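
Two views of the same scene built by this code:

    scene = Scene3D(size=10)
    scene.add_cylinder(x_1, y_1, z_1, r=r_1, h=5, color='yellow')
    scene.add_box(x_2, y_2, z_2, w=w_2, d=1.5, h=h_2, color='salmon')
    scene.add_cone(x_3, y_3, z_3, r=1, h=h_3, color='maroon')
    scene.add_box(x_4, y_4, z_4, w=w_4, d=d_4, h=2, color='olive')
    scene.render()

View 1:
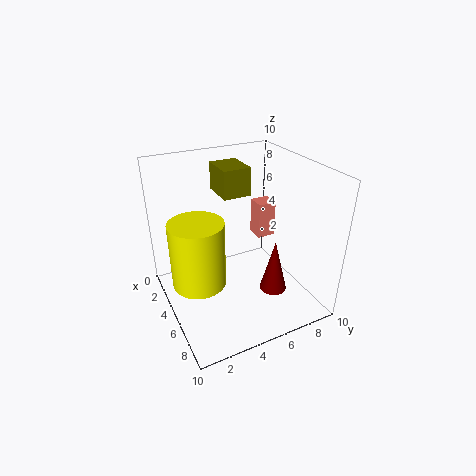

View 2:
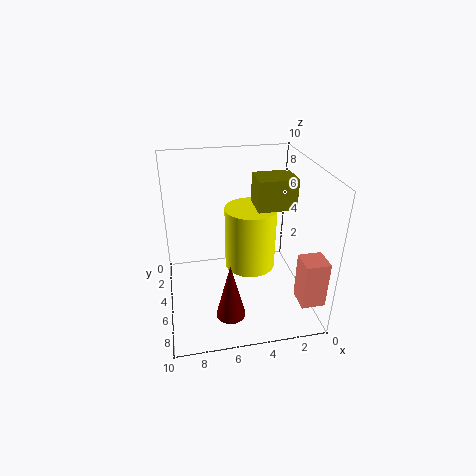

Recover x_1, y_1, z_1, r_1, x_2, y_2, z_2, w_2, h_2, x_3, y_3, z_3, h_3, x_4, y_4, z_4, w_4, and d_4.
x_1 = 3.5, y_1 = 2.5, z_1 = 1, r_1 = 2, x_2 = 0.5, y_2 = 8.5, z_2 = 2.5, w_2 = 1.5, h_2 = 3, x_3 = 6, y_3 = 7.5, z_3 = 0.5, h_3 = 4, x_4 = 1.5, y_4 = 4.5, z_4 = 7.5, w_4 = 2.5, d_4 = 2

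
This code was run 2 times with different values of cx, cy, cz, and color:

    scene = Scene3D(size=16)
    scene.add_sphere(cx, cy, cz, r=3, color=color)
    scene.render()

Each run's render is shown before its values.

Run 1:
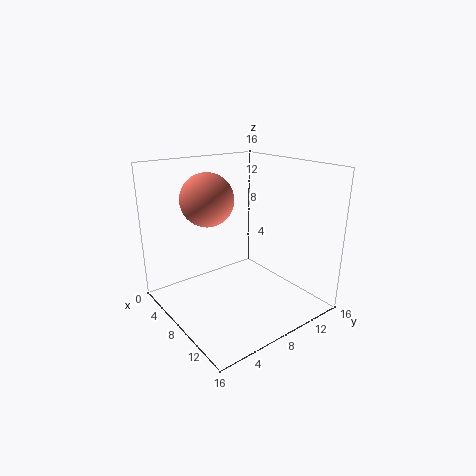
cx = 5; cy = 6; cz = 12; color = 'salmon'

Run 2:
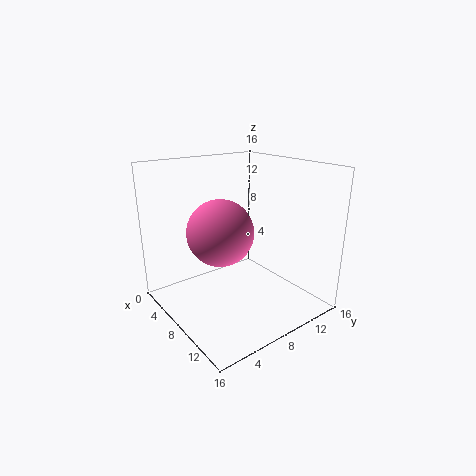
cx = 12; cy = 3; cz = 11; color = 'hotpink'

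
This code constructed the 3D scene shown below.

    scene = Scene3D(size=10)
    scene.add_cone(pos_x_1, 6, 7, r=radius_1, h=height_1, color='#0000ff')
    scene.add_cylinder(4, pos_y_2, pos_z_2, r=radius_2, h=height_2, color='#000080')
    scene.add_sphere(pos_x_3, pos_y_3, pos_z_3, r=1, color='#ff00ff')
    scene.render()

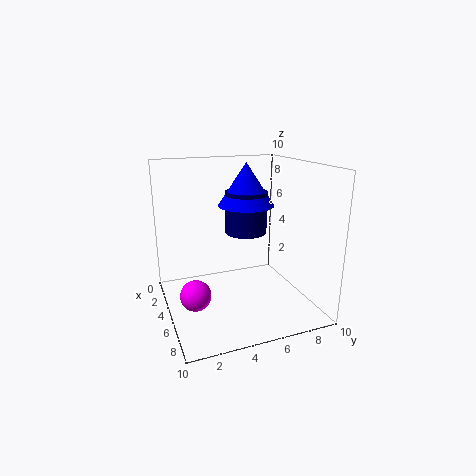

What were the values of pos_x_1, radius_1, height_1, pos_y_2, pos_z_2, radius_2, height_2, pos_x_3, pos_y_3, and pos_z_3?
pos_x_1 = 4
radius_1 = 2
height_1 = 3
pos_y_2 = 6
pos_z_2 = 5
radius_2 = 1.5
height_2 = 3
pos_x_3 = 6.5
pos_y_3 = 1.5
pos_z_3 = 2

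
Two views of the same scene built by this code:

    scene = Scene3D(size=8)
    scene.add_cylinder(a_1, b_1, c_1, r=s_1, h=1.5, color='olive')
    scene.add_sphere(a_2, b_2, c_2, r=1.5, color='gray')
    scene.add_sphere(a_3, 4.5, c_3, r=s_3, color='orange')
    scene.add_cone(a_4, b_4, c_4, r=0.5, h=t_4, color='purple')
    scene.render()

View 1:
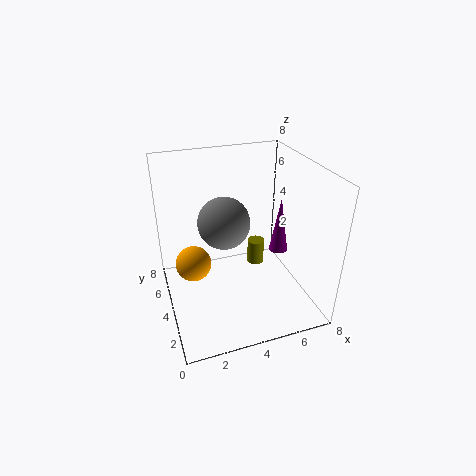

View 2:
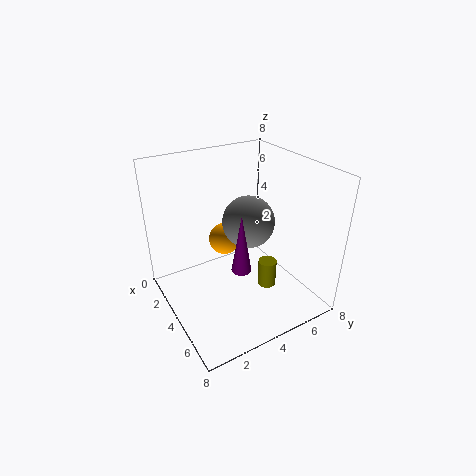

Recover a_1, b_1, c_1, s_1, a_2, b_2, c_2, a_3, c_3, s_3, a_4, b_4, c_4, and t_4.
a_1 = 5.5
b_1 = 5
c_1 = 1.5
s_1 = 0.5
a_2 = 3.5
b_2 = 5
c_2 = 4.5
a_3 = 1.5
c_3 = 2.5
s_3 = 1
a_4 = 6
b_4 = 3
c_4 = 3.5
t_4 = 3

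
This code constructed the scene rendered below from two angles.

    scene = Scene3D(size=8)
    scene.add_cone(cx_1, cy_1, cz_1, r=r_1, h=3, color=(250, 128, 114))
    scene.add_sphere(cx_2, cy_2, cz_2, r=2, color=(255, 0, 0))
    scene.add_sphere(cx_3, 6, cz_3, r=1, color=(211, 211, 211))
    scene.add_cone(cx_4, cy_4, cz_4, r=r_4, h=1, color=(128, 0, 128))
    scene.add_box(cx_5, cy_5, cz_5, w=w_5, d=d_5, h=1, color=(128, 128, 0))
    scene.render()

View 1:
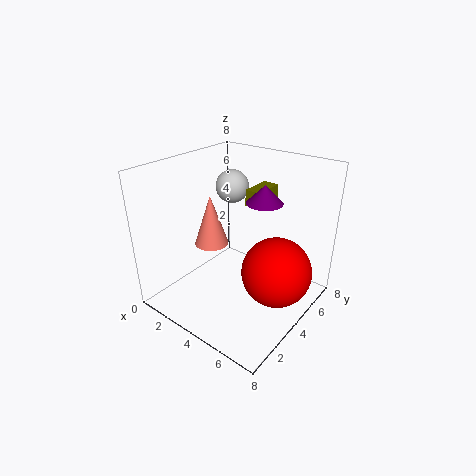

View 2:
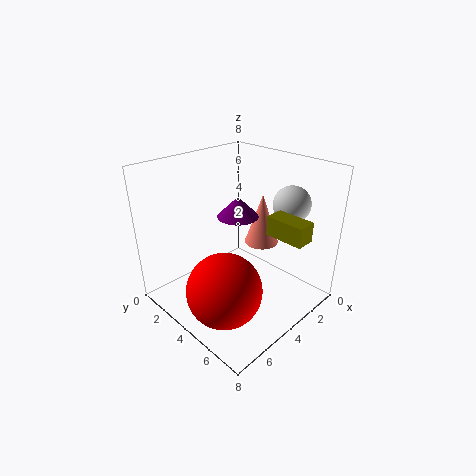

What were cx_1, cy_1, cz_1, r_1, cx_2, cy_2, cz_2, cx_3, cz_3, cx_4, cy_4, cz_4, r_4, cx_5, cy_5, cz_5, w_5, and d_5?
cx_1 = 2
cy_1 = 4
cz_1 = 3
r_1 = 1
cx_2 = 6
cy_2 = 5
cz_2 = 2
cx_3 = 2
cz_3 = 6
cx_4 = 5
cy_4 = 5
cz_4 = 6
r_4 = 1
cx_5 = 3
cy_5 = 6
cz_5 = 5
w_5 = 1
d_5 = 2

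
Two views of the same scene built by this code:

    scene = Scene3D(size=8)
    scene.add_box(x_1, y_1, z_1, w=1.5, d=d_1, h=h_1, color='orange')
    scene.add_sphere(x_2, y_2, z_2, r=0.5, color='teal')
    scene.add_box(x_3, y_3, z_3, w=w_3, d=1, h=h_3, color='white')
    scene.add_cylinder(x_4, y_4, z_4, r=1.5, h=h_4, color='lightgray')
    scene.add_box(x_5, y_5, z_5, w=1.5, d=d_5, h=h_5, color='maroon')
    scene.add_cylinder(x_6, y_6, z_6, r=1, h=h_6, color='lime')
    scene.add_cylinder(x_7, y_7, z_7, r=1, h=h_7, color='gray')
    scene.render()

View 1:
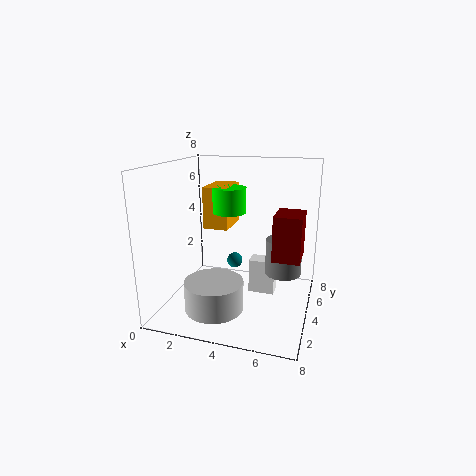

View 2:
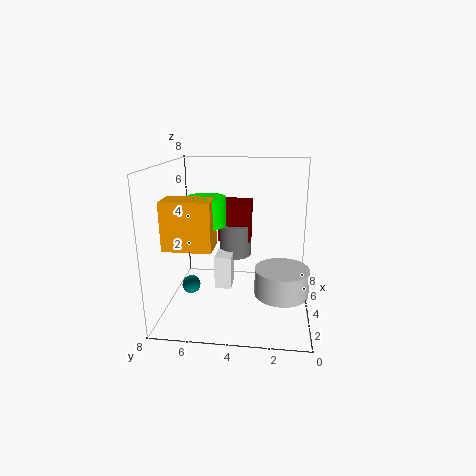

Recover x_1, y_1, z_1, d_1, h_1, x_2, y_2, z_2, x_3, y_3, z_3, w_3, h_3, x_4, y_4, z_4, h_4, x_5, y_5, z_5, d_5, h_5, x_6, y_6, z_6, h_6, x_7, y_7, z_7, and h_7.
x_1 = 1.5; y_1 = 5; z_1 = 4; d_1 = 2.5; h_1 = 2.5; x_2 = 3; y_2 = 6.5; z_2 = 1.5; x_3 = 4.5; y_3 = 4.5; z_3 = 0.5; w_3 = 1.5; h_3 = 2; x_4 = 3.5; y_4 = 1.5; z_4 = 1; h_4 = 1.5; x_5 = 6; y_5 = 3.5; z_5 = 3; d_5 = 2; h_5 = 2.5; x_6 = 3; y_6 = 5.5; z_6 = 5; h_6 = 1.5; x_7 = 6.5; y_7 = 4.5; z_7 = 2; h_7 = 2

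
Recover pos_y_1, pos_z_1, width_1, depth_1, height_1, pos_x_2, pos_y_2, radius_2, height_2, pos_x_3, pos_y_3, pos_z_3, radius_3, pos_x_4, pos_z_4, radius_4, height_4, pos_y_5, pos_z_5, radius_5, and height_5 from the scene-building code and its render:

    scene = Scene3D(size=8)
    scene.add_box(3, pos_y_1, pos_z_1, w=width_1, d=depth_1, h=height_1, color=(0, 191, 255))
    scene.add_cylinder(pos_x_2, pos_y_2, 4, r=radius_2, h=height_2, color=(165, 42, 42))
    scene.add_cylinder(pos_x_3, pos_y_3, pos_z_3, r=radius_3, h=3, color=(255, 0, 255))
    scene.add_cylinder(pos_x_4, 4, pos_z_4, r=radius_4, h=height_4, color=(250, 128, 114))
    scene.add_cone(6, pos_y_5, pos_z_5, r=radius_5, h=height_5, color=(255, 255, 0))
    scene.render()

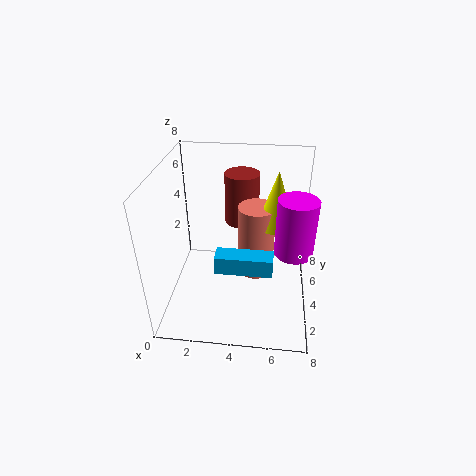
pos_y_1 = 2; pos_z_1 = 3; width_1 = 3; depth_1 = 1; height_1 = 1; pos_x_2 = 4; pos_y_2 = 6; radius_2 = 1; height_2 = 3; pos_x_3 = 7; pos_y_3 = 3; pos_z_3 = 4; radius_3 = 1; pos_x_4 = 5; pos_z_4 = 2; radius_4 = 1; height_4 = 4; pos_y_5 = 4; pos_z_5 = 5; radius_5 = 1; height_5 = 3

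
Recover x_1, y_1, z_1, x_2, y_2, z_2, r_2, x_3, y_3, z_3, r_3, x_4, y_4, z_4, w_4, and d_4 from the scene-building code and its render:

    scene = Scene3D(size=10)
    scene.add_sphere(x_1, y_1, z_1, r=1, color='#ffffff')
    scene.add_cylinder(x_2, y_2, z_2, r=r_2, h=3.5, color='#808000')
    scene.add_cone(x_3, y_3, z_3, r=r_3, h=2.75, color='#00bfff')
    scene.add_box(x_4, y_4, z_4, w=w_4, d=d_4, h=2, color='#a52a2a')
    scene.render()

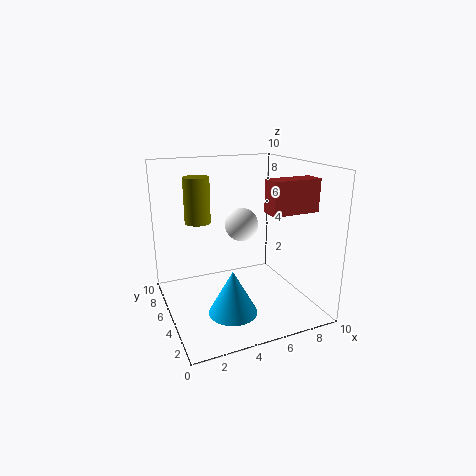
x_1 = 4.25, y_1 = 2.75, z_1 = 6.75, x_2 = 3.25, y_2 = 8.75, z_2 = 5.25, r_2 = 1, x_3 = 3.25, y_3 = 1.75, z_3 = 1.5, r_3 = 1.5, x_4 = 5.5, y_4 = 1, z_4 = 7.5, w_4 = 3, d_4 = 1.25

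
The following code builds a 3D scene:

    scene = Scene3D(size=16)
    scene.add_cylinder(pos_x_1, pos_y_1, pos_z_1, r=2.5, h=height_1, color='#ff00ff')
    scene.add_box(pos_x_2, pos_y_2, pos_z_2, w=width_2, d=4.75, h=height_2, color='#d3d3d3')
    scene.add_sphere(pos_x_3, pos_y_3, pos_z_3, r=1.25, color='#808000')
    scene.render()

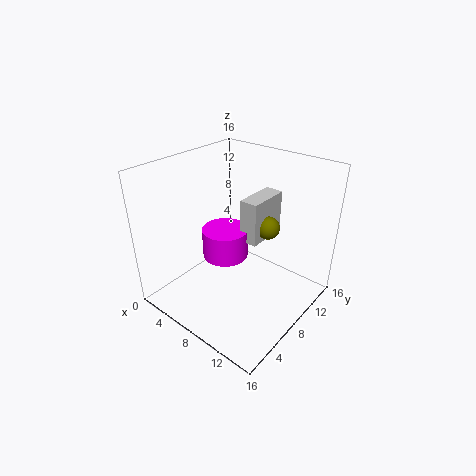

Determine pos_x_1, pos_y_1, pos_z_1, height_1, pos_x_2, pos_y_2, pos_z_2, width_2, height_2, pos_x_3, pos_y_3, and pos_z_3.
pos_x_1 = 7, pos_y_1 = 7, pos_z_1 = 6, height_1 = 3.25, pos_x_2 = 8.5, pos_y_2 = 7.75, pos_z_2 = 8, width_2 = 2, height_2 = 4.75, pos_x_3 = 10.75, pos_y_3 = 9.75, pos_z_3 = 9.5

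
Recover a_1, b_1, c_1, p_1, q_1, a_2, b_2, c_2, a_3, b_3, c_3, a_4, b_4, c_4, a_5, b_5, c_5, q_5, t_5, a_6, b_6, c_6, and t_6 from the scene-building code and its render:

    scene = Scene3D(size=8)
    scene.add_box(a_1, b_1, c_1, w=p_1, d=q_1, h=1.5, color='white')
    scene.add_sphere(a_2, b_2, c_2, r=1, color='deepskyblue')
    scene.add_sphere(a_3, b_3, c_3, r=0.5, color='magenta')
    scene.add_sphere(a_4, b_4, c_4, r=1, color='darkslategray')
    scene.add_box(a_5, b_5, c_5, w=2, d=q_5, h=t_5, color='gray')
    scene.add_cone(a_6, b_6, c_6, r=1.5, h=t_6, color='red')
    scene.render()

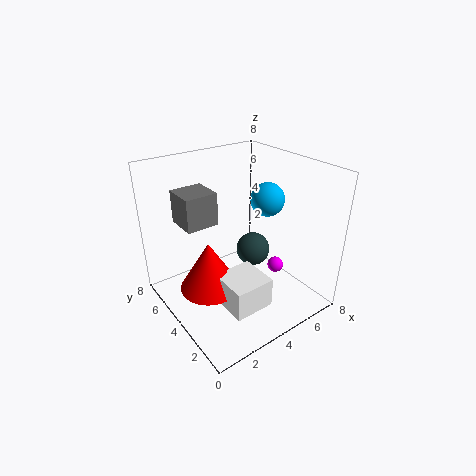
a_1 = 1.5
b_1 = 0.5
c_1 = 2
p_1 = 2
q_1 = 2
a_2 = 6.5
b_2 = 4.5
c_2 = 5.5
a_3 = 7
b_3 = 4
c_3 = 1
a_4 = 5.5
b_4 = 4.5
c_4 = 2.5
a_5 = 2
b_5 = 6
c_5 = 4
q_5 = 2
t_5 = 2
a_6 = 1.5
b_6 = 3
c_6 = 2.5
t_6 = 2.5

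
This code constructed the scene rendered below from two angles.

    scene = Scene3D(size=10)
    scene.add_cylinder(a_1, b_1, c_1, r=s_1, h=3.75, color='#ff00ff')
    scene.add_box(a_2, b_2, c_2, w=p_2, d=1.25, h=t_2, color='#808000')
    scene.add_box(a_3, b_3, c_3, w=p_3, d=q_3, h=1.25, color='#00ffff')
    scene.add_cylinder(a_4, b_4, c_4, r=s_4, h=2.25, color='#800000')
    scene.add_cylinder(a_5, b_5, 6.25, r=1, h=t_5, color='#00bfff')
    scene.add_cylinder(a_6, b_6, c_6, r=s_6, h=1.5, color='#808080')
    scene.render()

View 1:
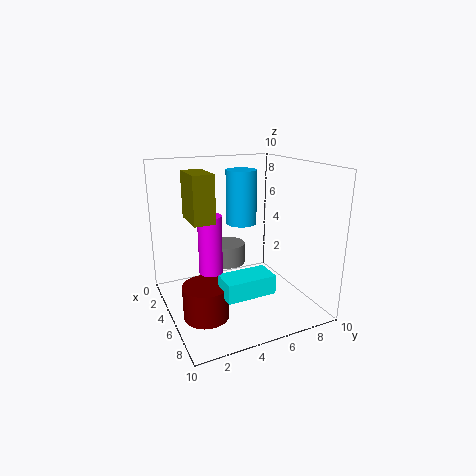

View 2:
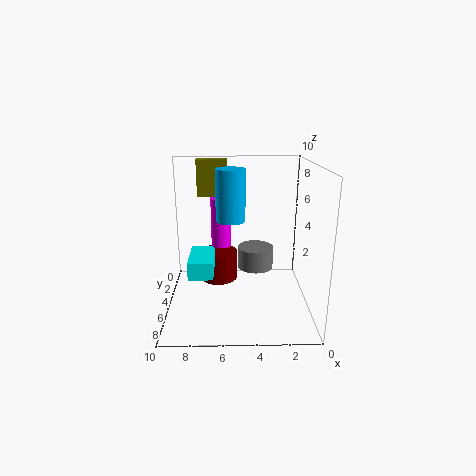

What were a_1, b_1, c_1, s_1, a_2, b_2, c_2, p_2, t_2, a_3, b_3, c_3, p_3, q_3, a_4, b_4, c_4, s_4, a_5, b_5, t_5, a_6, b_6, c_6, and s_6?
a_1 = 6.25, b_1 = 2.5, c_1 = 3.5, s_1 = 0.75, a_2 = 5.75, b_2 = 1, c_2 = 7.25, p_2 = 2.25, t_2 = 2.75, a_3 = 6.75, b_3 = 2.75, c_3 = 2.25, p_3 = 1.75, q_3 = 3.25, a_4 = 6.5, b_4 = 2, c_4 = 0.5, s_4 = 1.5, a_5 = 5.5, b_5 = 5, t_5 = 3.5, a_6 = 3.75, b_6 = 4.75, c_6 = 2.75, s_6 = 1.25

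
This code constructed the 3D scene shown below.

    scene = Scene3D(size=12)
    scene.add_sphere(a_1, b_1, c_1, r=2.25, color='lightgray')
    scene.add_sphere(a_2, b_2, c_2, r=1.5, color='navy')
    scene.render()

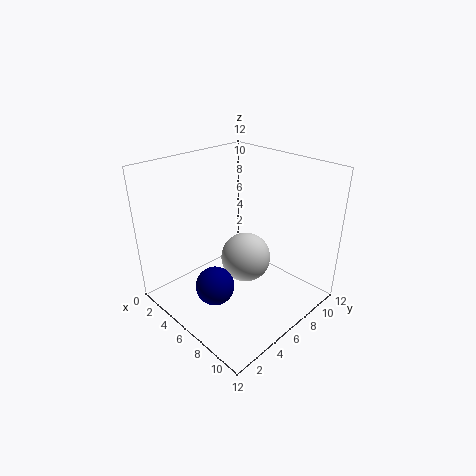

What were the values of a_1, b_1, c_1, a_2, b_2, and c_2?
a_1 = 5.25; b_1 = 7.75; c_1 = 3; a_2 = 7; b_2 = 2.5; c_2 = 3.5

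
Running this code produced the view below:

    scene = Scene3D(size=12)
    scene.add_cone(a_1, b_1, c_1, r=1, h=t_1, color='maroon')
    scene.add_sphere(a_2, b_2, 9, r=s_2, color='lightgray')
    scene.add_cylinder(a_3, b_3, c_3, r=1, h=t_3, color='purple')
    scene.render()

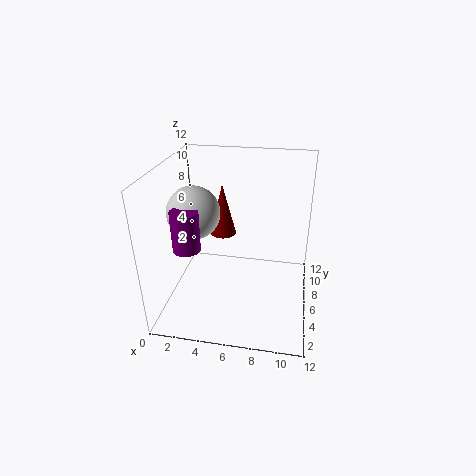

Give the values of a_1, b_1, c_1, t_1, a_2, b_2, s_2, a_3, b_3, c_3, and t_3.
a_1 = 5
b_1 = 5
c_1 = 7
t_1 = 4
a_2 = 3
b_2 = 4
s_2 = 2
a_3 = 3
b_3 = 2
c_3 = 7
t_3 = 3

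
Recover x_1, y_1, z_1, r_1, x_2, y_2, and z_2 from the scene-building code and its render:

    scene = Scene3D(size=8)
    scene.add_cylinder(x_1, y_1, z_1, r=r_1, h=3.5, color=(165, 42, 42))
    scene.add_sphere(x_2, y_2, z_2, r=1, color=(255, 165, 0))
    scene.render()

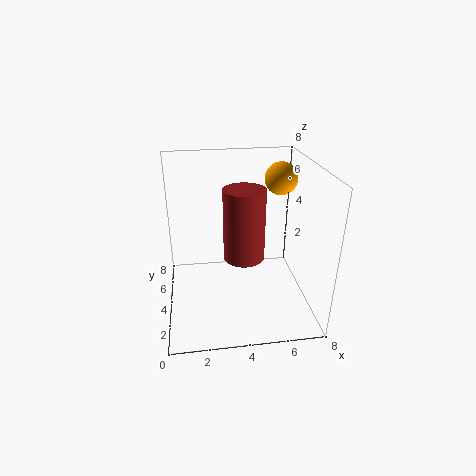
x_1 = 4, y_1 = 2, z_1 = 4, r_1 = 1, x_2 = 7, y_2 = 6.5, z_2 = 6.5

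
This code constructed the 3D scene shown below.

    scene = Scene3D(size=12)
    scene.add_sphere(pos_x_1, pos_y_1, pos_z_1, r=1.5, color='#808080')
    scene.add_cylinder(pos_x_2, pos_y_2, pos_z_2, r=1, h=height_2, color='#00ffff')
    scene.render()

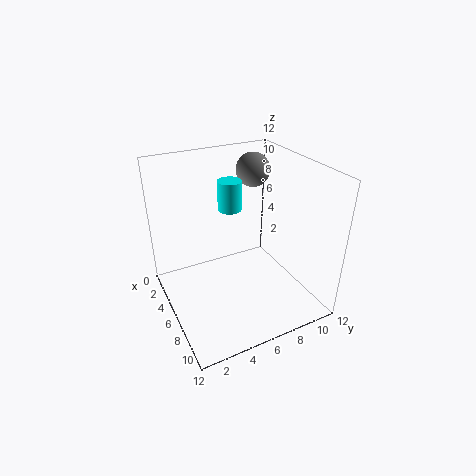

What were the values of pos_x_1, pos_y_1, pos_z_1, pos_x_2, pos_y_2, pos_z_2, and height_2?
pos_x_1 = 3; pos_y_1 = 9; pos_z_1 = 10.5; pos_x_2 = 4.5; pos_y_2 = 6; pos_z_2 = 8; height_2 = 2.5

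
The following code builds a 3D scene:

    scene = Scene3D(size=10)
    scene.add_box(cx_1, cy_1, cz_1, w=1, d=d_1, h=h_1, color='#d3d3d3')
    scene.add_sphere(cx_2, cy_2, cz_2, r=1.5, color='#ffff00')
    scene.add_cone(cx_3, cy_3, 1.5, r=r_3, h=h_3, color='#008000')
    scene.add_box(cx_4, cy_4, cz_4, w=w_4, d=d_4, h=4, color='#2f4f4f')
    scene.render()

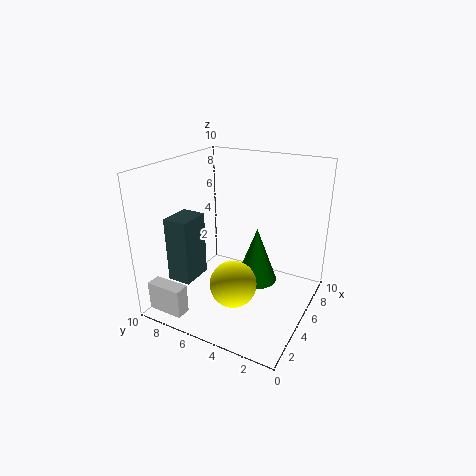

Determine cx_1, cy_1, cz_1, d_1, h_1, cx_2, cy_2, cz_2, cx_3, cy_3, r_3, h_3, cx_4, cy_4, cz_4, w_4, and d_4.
cx_1 = 0.5; cy_1 = 7; cz_1 = 0.5; d_1 = 2.5; h_1 = 2; cx_2 = 2.5; cy_2 = 4; cz_2 = 3; cx_3 = 6; cy_3 = 4; r_3 = 1.5; h_3 = 4; cx_4 = 0.5; cy_4 = 6; cz_4 = 3.5; w_4 = 2; d_4 = 1.5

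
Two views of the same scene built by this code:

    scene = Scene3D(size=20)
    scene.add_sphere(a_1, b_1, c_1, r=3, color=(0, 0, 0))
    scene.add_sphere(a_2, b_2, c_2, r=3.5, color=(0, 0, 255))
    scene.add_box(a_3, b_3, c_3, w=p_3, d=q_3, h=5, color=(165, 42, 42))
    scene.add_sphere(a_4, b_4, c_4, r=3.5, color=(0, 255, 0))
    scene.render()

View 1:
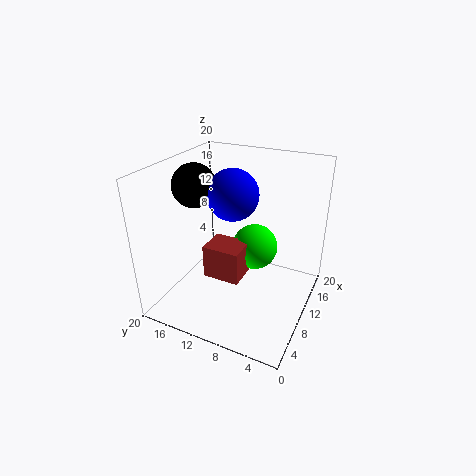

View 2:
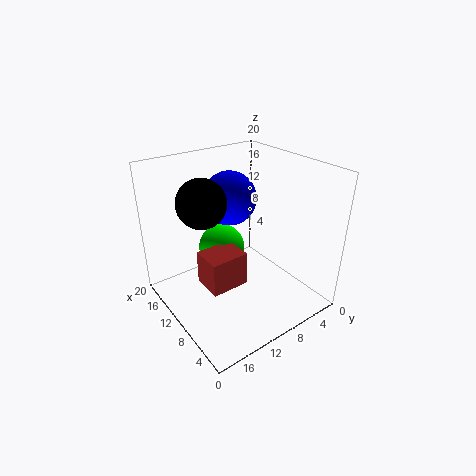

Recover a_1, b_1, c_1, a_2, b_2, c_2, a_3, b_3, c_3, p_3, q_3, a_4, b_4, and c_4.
a_1 = 9; b_1 = 16; c_1 = 17; a_2 = 10.5; b_2 = 11; c_2 = 16; a_3 = 8.5; b_3 = 9.5; c_3 = 3; p_3 = 4.5; q_3 = 5.5; a_4 = 15; b_4 = 9.5; c_4 = 6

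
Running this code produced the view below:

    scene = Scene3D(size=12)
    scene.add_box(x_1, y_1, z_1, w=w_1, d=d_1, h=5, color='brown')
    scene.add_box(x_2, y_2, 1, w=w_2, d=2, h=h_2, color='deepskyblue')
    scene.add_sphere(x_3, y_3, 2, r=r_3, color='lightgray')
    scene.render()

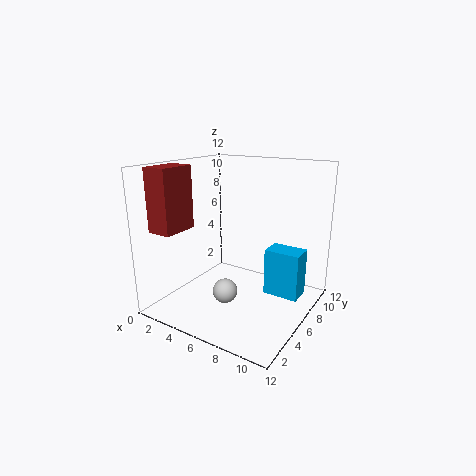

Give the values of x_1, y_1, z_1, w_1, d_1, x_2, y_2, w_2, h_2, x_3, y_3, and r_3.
x_1 = 1
y_1 = 1
z_1 = 7
w_1 = 2
d_1 = 3
x_2 = 8
y_2 = 7
w_2 = 3
h_2 = 4
x_3 = 6
y_3 = 4
r_3 = 1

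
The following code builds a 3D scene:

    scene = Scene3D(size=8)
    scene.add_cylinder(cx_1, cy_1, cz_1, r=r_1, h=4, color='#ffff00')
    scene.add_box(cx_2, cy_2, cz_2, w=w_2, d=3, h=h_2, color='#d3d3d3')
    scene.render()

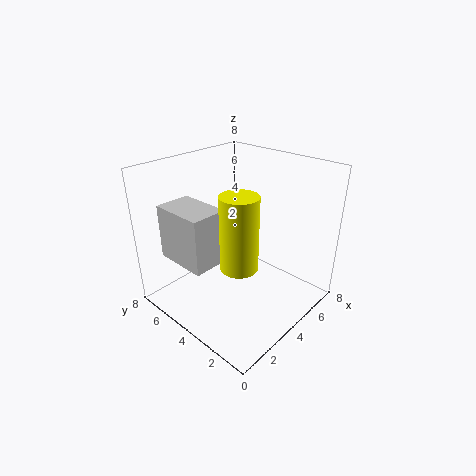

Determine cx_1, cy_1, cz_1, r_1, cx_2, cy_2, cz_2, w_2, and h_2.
cx_1 = 3, cy_1 = 3, cz_1 = 3, r_1 = 1, cx_2 = 1, cy_2 = 4, cz_2 = 3, w_2 = 2, h_2 = 3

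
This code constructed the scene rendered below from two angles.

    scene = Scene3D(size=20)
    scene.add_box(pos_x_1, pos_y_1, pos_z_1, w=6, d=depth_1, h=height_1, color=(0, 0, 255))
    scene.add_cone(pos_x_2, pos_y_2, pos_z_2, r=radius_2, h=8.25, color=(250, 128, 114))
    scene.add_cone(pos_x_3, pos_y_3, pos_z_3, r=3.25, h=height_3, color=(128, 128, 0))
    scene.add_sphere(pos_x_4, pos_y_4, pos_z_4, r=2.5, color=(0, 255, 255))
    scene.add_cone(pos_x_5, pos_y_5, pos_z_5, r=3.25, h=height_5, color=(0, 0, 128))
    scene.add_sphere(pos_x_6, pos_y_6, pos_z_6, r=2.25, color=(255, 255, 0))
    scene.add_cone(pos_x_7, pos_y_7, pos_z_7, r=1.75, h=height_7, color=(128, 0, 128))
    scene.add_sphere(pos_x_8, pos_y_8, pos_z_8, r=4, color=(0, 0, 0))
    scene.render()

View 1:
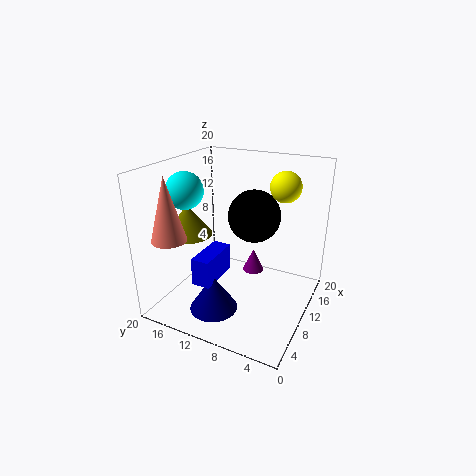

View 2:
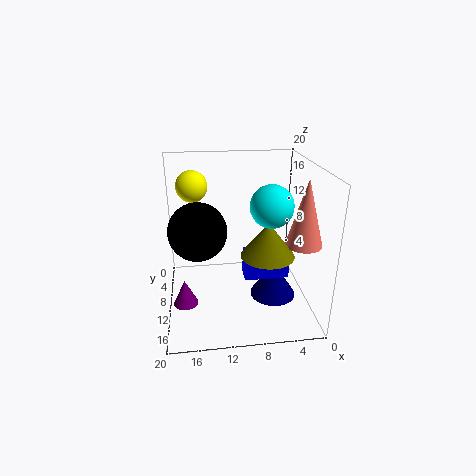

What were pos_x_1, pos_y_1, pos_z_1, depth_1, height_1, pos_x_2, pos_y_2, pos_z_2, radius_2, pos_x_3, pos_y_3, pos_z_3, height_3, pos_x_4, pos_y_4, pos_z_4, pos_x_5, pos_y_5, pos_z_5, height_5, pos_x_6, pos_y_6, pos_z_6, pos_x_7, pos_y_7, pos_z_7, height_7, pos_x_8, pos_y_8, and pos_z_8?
pos_x_1 = 3.5; pos_y_1 = 11; pos_z_1 = 5.25; depth_1 = 2.5; height_1 = 3.75; pos_x_2 = 2.75; pos_y_2 = 16; pos_z_2 = 11.5; radius_2 = 2.25; pos_x_3 = 7.25; pos_y_3 = 16.25; pos_z_3 = 10.5; height_3 = 4.25; pos_x_4 = 7; pos_y_4 = 16.25; pos_z_4 = 16.75; pos_x_5 = 5; pos_y_5 = 11.25; pos_z_5 = 1.25; height_5 = 5; pos_x_6 = 16; pos_y_6 = 5.5; pos_z_6 = 16.25; pos_x_7 = 17.75; pos_y_7 = 11; pos_z_7 = 0.5; height_7 = 3.75; pos_x_8 = 15.5; pos_y_8 = 10; pos_z_8 = 11.25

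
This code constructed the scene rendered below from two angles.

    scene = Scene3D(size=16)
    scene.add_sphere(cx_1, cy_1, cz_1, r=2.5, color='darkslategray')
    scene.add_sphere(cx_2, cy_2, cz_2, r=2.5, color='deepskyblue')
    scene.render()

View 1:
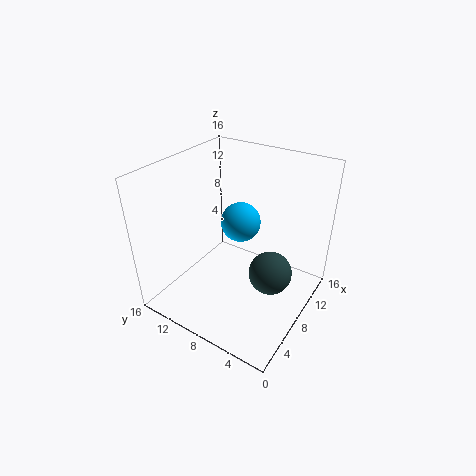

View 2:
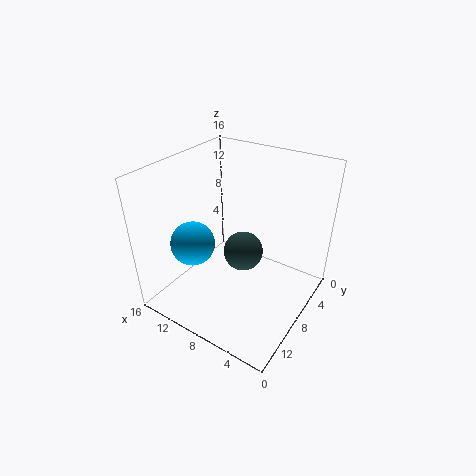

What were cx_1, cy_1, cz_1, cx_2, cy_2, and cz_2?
cx_1 = 9.5
cy_1 = 4.5
cz_1 = 3.5
cx_2 = 12.5
cy_2 = 10.5
cz_2 = 7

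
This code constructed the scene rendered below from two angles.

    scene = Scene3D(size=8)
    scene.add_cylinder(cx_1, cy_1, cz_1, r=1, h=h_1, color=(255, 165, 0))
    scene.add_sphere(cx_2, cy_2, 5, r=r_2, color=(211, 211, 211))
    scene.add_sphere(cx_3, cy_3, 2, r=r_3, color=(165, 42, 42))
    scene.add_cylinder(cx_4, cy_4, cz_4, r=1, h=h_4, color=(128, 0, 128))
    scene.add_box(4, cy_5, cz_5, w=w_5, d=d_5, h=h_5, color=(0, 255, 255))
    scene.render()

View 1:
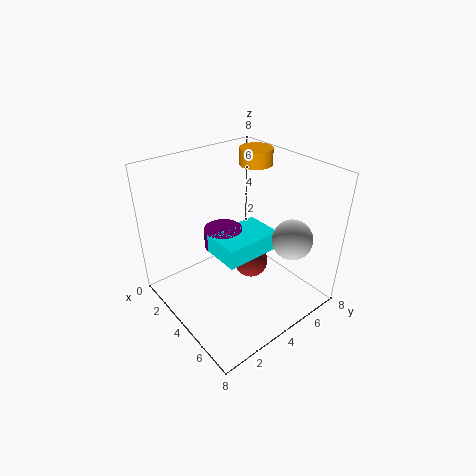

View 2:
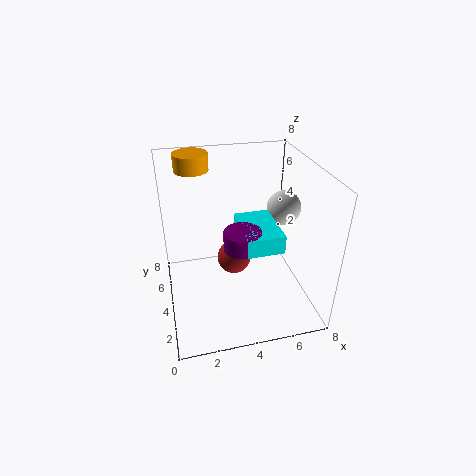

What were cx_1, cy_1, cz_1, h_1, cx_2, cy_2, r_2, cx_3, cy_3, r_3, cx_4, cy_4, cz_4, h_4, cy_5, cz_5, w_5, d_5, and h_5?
cx_1 = 2
cy_1 = 7
cz_1 = 7
h_1 = 1
cx_2 = 7
cy_2 = 5
r_2 = 1
cx_3 = 4
cy_3 = 5
r_3 = 1
cx_4 = 4
cy_4 = 3
cz_4 = 4
h_4 = 1
cy_5 = 2
cz_5 = 4
w_5 = 2
d_5 = 3
h_5 = 1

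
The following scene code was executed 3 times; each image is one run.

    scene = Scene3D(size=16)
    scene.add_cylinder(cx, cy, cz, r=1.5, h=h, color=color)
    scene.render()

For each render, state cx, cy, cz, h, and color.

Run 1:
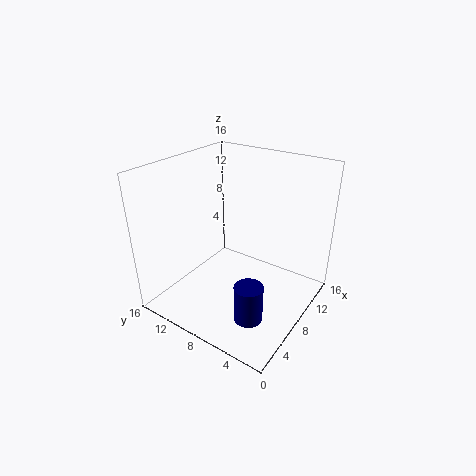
cx = 4; cy = 4; cz = 1.5; h = 4; color = 'navy'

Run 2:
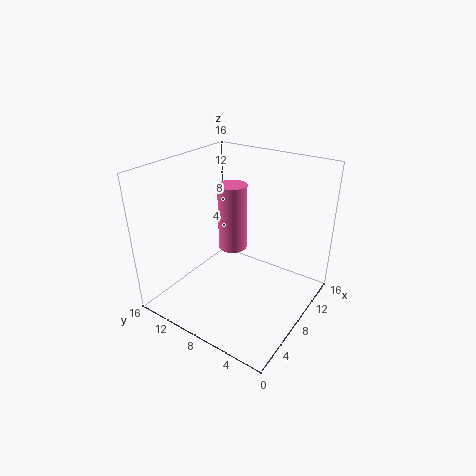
cx = 7; cy = 8; cz = 7.5; h = 7; color = 'hotpink'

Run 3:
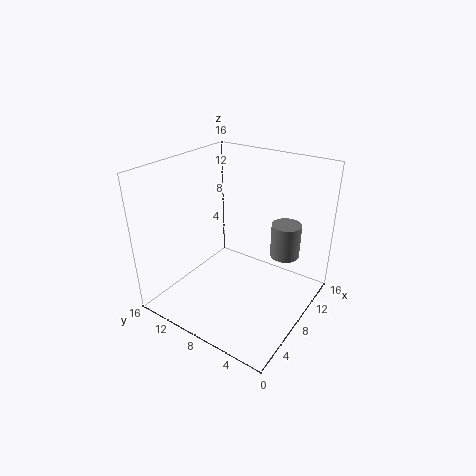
cx = 8.5; cy = 2.5; cz = 7.5; h = 3.5; color = 'gray'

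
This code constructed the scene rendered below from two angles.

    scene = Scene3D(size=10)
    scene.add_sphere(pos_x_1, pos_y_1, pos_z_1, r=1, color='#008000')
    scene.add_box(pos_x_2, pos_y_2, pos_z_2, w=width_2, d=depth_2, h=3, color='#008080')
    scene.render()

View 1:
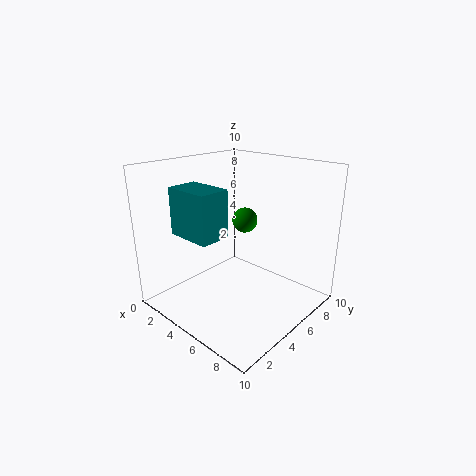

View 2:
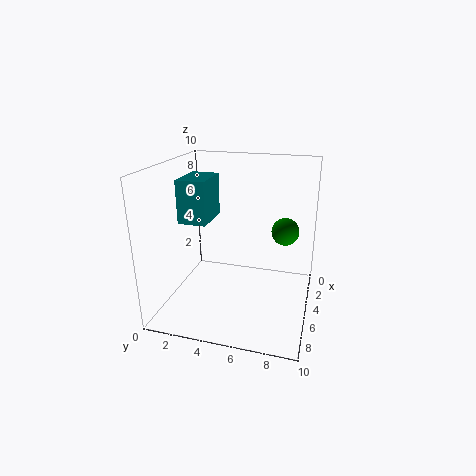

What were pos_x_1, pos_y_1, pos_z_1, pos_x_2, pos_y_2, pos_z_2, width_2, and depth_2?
pos_x_1 = 3; pos_y_1 = 8; pos_z_1 = 5; pos_x_2 = 3; pos_y_2 = 1; pos_z_2 = 6; width_2 = 3; depth_2 = 2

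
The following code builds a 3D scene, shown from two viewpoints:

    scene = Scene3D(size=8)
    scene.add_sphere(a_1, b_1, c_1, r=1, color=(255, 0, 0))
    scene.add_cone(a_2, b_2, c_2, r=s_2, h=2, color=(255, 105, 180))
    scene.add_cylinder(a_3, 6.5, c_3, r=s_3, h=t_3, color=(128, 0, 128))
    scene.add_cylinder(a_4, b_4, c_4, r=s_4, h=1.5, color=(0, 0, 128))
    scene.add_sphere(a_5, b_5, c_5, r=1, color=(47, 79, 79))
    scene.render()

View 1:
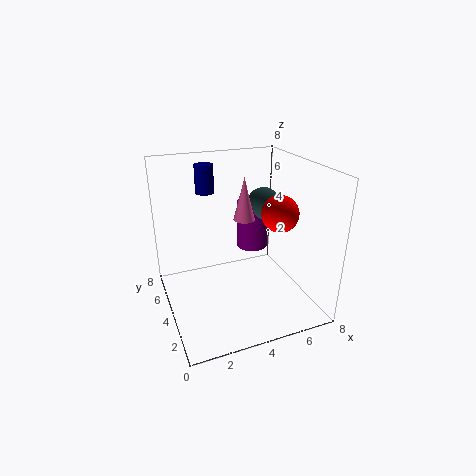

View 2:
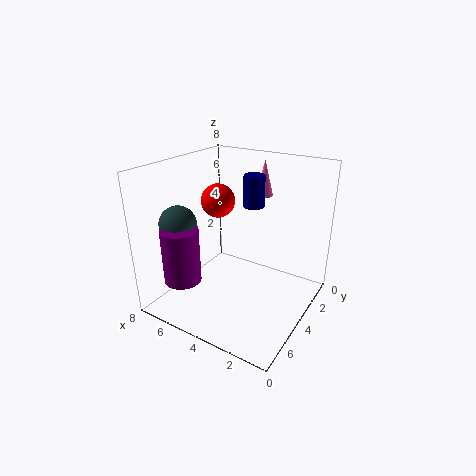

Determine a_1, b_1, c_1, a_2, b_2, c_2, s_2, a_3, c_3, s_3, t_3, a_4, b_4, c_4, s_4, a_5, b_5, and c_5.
a_1 = 6, b_1 = 3, c_1 = 5.5, a_2 = 3.5, b_2 = 2, c_2 = 6, s_2 = 0.5, a_3 = 6, c_3 = 2, s_3 = 1, t_3 = 3, a_4 = 2.5, b_4 = 5, c_4 = 6.5, s_4 = 0.5, a_5 = 6.5, b_5 = 6, c_5 = 5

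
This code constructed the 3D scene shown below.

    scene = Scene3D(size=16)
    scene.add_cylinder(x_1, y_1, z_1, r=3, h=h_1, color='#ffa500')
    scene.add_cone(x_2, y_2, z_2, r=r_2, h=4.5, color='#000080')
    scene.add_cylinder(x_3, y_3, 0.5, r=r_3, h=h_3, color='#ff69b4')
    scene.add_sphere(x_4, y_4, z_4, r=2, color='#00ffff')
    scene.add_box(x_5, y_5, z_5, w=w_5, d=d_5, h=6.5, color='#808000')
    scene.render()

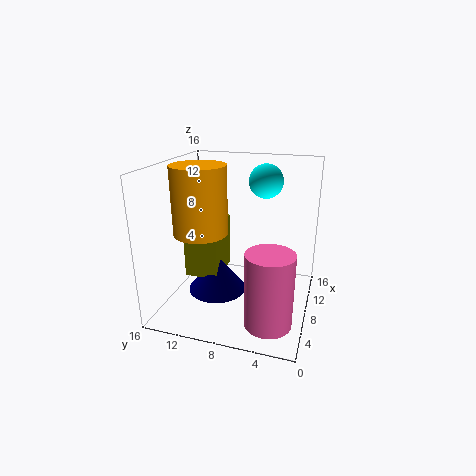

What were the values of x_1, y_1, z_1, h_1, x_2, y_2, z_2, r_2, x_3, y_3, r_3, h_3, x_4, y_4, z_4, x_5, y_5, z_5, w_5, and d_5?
x_1 = 7
y_1 = 12
z_1 = 8.5
h_1 = 7.5
x_2 = 9
y_2 = 11
z_2 = 0.5
r_2 = 3.5
x_3 = 4
y_3 = 3.5
r_3 = 2.5
h_3 = 8
x_4 = 12.5
y_4 = 6
z_4 = 13.5
x_5 = 7.5
y_5 = 10.5
z_5 = 2.5
w_5 = 5
d_5 = 4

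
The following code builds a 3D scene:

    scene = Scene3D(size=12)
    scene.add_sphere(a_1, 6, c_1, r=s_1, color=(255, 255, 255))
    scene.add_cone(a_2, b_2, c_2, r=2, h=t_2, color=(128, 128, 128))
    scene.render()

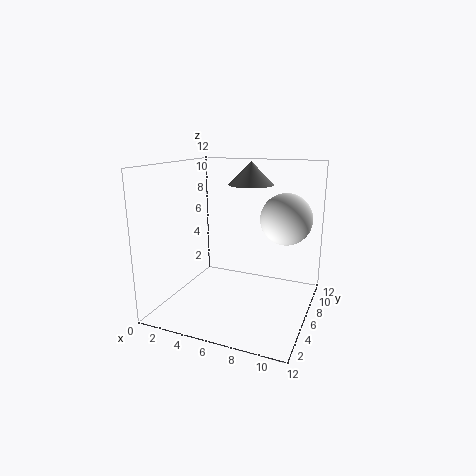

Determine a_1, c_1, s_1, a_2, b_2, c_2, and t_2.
a_1 = 10; c_1 = 8; s_1 = 2; a_2 = 6; b_2 = 9; c_2 = 10; t_2 = 2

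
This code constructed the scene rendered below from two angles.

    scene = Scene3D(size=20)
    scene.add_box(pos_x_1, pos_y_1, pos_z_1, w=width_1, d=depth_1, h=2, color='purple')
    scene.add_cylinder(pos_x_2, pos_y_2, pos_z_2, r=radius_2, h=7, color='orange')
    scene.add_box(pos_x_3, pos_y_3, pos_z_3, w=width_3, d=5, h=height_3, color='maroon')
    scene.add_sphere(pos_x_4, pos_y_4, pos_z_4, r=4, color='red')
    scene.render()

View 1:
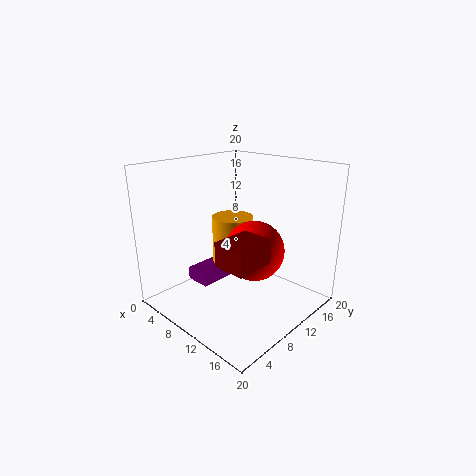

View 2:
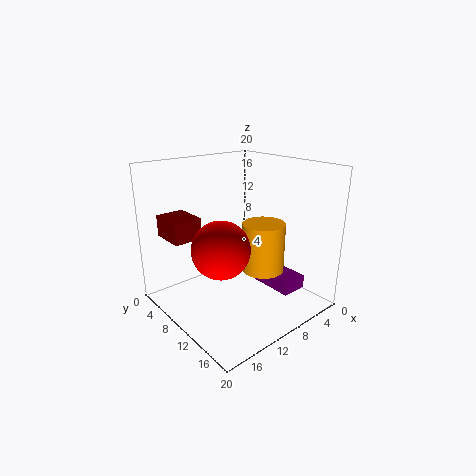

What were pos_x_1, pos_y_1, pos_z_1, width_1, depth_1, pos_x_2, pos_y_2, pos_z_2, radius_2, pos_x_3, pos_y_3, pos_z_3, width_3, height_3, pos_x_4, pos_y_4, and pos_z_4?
pos_x_1 = 1
pos_y_1 = 8
pos_z_1 = 1
width_1 = 4
depth_1 = 7
pos_x_2 = 7
pos_y_2 = 12
pos_z_2 = 5
radius_2 = 3
pos_x_3 = 14
pos_y_3 = 2
pos_z_3 = 10
width_3 = 4
height_3 = 3
pos_x_4 = 13
pos_y_4 = 10
pos_z_4 = 9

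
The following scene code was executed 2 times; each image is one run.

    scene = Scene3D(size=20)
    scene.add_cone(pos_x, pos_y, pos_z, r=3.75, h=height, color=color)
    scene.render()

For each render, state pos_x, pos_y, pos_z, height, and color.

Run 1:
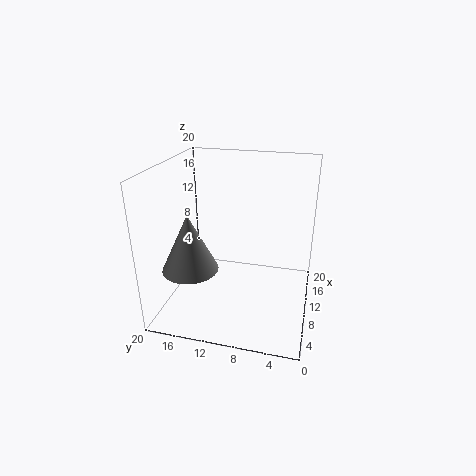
pos_x = 5.75
pos_y = 15.5
pos_z = 6.75
height = 7.75
color = 'gray'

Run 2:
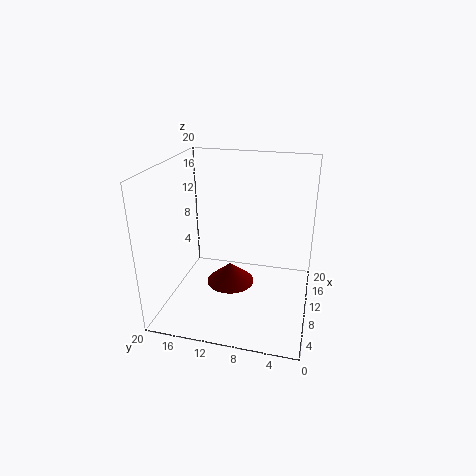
pos_x = 13.75
pos_y = 12.25
pos_z = 0.25
height = 3.25
color = 'maroon'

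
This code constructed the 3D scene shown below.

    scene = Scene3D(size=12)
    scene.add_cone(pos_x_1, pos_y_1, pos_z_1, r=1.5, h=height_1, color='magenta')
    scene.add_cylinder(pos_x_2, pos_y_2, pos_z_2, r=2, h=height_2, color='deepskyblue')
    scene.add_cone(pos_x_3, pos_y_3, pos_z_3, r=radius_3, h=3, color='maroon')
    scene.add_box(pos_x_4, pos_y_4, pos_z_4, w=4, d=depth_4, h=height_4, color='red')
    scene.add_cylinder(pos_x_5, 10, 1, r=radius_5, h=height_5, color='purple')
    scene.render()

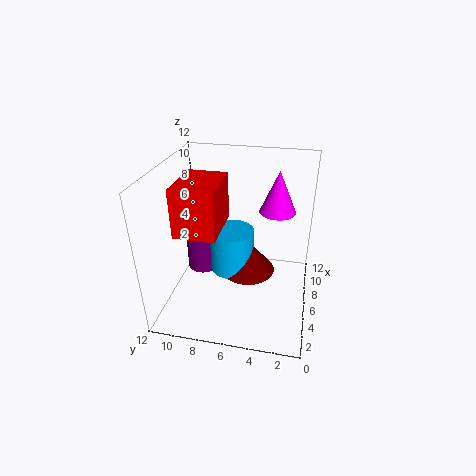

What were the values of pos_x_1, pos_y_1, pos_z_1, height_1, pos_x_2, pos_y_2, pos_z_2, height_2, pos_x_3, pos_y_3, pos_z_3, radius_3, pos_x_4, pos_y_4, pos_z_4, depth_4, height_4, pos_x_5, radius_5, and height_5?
pos_x_1 = 7.5, pos_y_1 = 3, pos_z_1 = 8, height_1 = 3.5, pos_x_2 = 8, pos_y_2 = 7, pos_z_2 = 1.5, height_2 = 4, pos_x_3 = 8, pos_y_3 = 5.5, pos_z_3 = 1.5, radius_3 = 2.5, pos_x_4 = 1, pos_y_4 = 6.5, pos_z_4 = 8.5, depth_4 = 3, height_4 = 3.5, pos_x_5 = 8.5, radius_5 = 1.5, height_5 = 4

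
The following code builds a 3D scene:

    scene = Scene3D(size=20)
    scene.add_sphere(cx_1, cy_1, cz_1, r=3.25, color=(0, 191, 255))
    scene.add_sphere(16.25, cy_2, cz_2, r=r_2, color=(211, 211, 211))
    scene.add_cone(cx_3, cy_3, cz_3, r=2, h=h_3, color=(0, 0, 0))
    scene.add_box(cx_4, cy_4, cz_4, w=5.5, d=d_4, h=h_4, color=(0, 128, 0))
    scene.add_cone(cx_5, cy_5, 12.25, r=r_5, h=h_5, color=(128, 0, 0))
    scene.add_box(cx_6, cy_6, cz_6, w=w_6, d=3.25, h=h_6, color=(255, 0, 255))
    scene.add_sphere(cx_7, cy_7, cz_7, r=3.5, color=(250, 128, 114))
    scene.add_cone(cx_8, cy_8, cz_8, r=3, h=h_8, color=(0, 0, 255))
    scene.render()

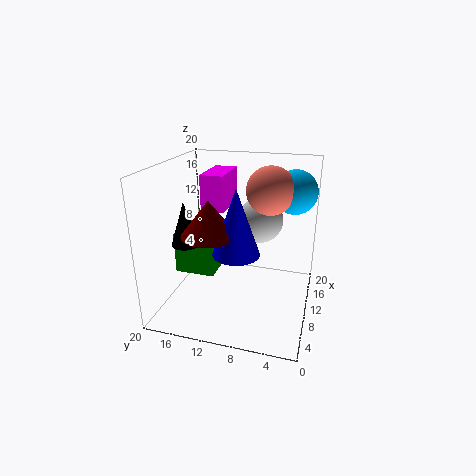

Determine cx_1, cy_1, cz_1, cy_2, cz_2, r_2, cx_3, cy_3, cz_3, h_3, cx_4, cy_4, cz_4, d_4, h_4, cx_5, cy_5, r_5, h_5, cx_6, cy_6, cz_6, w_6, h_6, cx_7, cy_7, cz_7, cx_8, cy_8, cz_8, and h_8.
cx_1 = 16.5; cy_1 = 3.25; cz_1 = 15.25; cy_2 = 8.25; cz_2 = 10.5; r_2 = 3.5; cx_3 = 8.5; cy_3 = 17.25; cz_3 = 8.75; h_3 = 6.25; cx_4 = 8.25; cy_4 = 13.25; cz_4 = 4.25; d_4 = 5.75; h_4 = 6; cx_5 = 5; cy_5 = 12.25; r_5 = 3.5; h_5 = 4.5; cx_6 = 9.75; cy_6 = 12; cz_6 = 13.5; w_6 = 6.5; h_6 = 5; cx_7 = 14.5; cy_7 = 6.5; cz_7 = 15.75; cx_8 = 5.75; cy_8 = 9; cz_8 = 9.75; h_8 = 8.5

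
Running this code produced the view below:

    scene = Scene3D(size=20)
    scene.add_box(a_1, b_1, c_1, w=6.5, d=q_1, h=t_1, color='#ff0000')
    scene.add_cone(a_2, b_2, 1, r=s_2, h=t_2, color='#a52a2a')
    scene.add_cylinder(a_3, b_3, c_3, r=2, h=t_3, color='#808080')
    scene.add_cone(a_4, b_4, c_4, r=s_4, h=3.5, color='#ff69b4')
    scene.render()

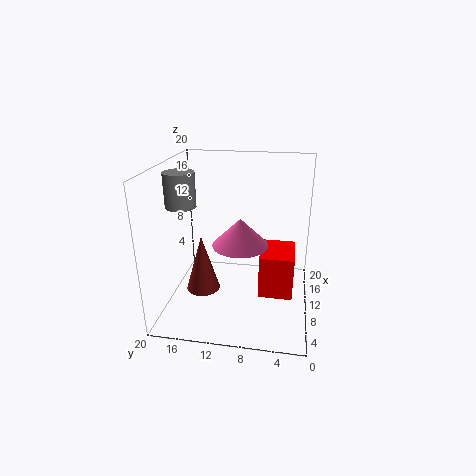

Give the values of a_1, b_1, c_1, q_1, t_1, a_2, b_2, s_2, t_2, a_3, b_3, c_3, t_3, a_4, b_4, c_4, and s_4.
a_1 = 10, b_1 = 2, c_1 = 0.5, q_1 = 5, t_1 = 6.5, a_2 = 10.5, b_2 = 15.5, s_2 = 2.5, t_2 = 8.5, a_3 = 7.5, b_3 = 17, c_3 = 15, t_3 = 4.5, a_4 = 6, b_4 = 9, c_4 = 11, s_4 = 3.5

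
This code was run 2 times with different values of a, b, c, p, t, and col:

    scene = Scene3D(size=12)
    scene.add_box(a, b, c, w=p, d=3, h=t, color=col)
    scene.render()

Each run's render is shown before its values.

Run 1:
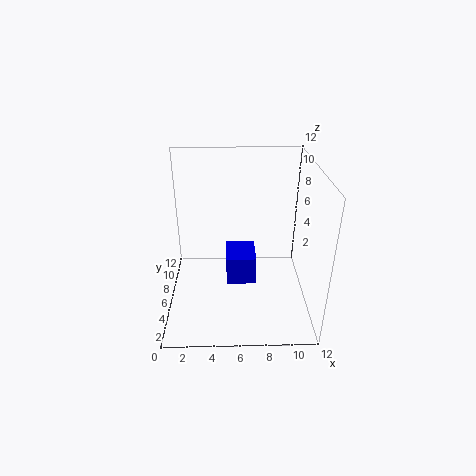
a = 5
b = 5
c = 2
p = 2.5
t = 2.5
col = 'blue'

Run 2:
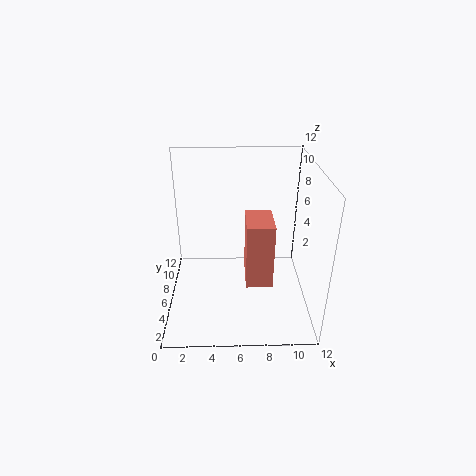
a = 6.5
b = 2
c = 4
p = 2
t = 5
col = 'salmon'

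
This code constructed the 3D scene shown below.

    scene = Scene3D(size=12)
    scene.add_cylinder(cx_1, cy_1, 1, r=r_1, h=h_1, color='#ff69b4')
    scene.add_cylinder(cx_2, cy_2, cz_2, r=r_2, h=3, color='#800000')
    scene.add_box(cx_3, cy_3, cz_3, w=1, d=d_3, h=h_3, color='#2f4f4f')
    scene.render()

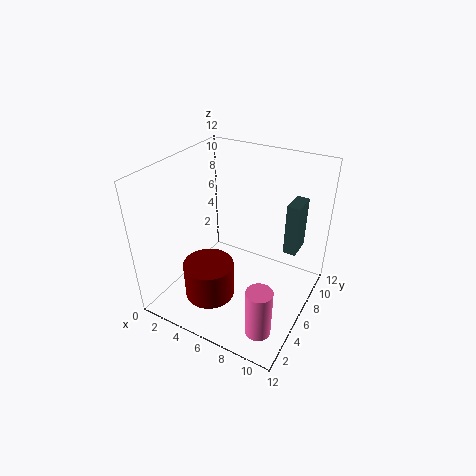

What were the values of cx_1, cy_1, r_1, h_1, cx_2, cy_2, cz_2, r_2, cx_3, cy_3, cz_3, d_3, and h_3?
cx_1 = 10, cy_1 = 2, r_1 = 1, h_1 = 4, cx_2 = 5, cy_2 = 3, cz_2 = 2, r_2 = 2, cx_3 = 10, cy_3 = 6, cz_3 = 6, d_3 = 2, h_3 = 4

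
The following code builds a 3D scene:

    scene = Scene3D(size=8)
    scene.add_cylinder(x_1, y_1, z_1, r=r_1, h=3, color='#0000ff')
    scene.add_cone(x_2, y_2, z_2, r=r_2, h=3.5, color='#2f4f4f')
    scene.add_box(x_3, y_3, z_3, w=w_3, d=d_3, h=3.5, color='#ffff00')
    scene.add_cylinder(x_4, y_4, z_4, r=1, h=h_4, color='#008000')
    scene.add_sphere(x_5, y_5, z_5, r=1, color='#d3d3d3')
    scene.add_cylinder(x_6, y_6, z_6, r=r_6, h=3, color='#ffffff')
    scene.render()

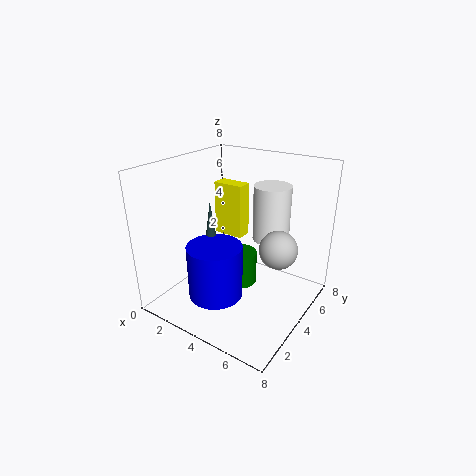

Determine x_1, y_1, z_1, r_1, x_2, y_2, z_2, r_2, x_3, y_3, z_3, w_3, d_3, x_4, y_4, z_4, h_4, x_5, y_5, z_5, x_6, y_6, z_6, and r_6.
x_1 = 3.5, y_1 = 2.5, z_1 = 1, r_1 = 1.5, x_2 = 2.5, y_2 = 3.5, z_2 = 2.5, r_2 = 0.5, x_3 = 0.5, y_3 = 6.5, z_3 = 2.5, w_3 = 2, d_3 = 1, x_4 = 3.5, y_4 = 5, z_4 = 0.5, h_4 = 2, x_5 = 6.5, y_5 = 4, z_5 = 4, x_6 = 5.5, y_6 = 5, z_6 = 4, r_6 = 1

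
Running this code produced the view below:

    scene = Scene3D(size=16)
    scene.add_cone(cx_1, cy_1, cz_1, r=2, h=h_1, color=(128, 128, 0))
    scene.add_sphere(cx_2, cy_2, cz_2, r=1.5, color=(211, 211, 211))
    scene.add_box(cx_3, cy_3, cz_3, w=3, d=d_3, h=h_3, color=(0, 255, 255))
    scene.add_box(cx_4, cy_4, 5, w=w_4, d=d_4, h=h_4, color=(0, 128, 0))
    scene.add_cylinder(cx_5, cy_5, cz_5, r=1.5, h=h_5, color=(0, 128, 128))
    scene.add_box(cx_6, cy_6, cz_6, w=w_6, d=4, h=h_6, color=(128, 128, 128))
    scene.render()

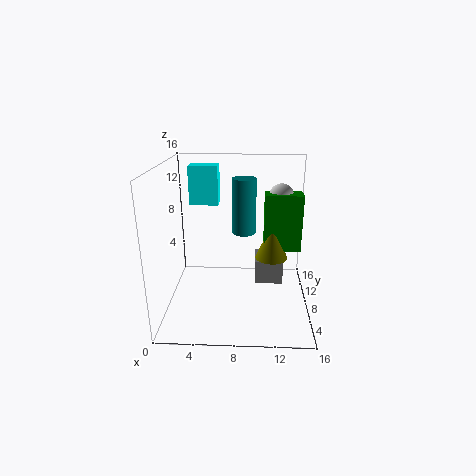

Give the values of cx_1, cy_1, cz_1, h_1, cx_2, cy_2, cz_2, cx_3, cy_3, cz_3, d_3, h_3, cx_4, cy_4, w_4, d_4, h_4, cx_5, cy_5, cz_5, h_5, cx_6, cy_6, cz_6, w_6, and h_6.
cx_1 = 12
cy_1 = 11.5
cz_1 = 4
h_1 = 4.5
cx_2 = 13
cy_2 = 13
cz_2 = 11.5
cx_3 = 3
cy_3 = 7
cz_3 = 12
d_3 = 2
h_3 = 4
cx_4 = 11
cy_4 = 11
w_4 = 4.5
d_4 = 2.5
h_4 = 7
cx_5 = 8.5
cy_5 = 13.5
cz_5 = 6.5
h_5 = 7
cx_6 = 10
cy_6 = 11
cz_6 = 0.5
w_6 = 3.5
h_6 = 3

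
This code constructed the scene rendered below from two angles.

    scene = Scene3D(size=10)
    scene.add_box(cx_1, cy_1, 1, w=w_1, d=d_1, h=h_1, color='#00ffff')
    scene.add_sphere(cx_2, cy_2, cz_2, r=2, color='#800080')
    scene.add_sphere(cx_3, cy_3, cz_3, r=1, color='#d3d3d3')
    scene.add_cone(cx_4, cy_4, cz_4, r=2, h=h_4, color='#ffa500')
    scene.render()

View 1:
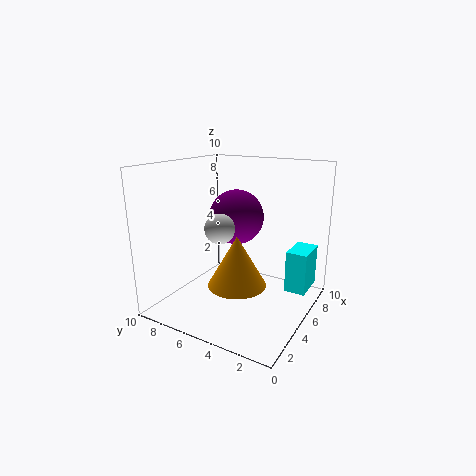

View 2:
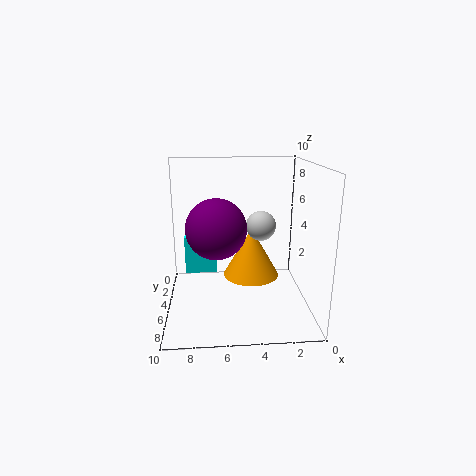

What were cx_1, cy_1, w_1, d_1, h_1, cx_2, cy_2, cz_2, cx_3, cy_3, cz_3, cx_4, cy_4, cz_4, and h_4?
cx_1 = 6.5, cy_1 = 0.5, w_1 = 2.5, d_1 = 1.5, h_1 = 3, cx_2 = 6.5, cy_2 = 6, cz_2 = 6, cx_3 = 3.5, cy_3 = 5.5, cz_3 = 6, cx_4 = 4, cy_4 = 4.5, cz_4 = 2, h_4 = 3.5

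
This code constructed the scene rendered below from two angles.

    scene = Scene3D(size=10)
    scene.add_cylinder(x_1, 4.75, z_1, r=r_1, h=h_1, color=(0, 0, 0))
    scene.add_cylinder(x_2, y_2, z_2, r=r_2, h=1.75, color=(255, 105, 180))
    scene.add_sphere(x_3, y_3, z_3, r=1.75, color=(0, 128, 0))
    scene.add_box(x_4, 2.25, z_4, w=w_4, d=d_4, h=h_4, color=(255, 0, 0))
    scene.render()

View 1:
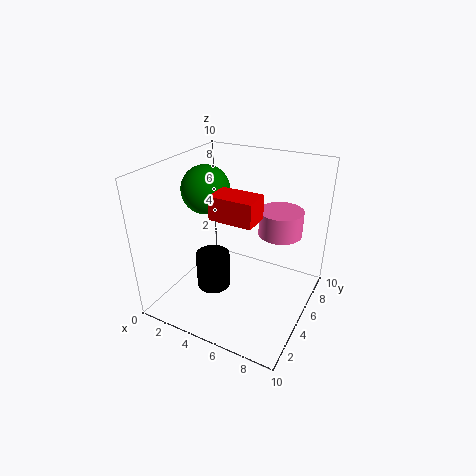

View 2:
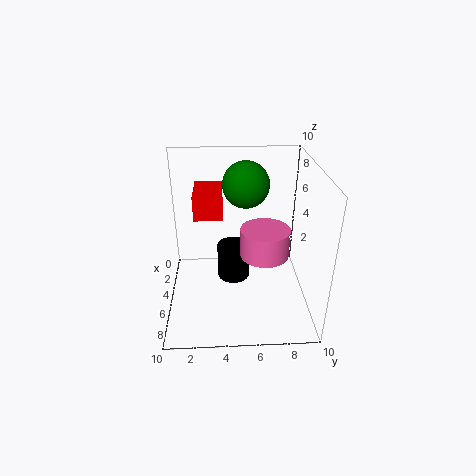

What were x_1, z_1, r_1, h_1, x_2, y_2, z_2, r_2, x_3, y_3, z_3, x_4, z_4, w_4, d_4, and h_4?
x_1 = 3, z_1 = 0.5, r_1 = 1.25, h_1 = 2.75, x_2 = 7.5, y_2 = 6.5, z_2 = 5.25, r_2 = 1.5, x_3 = 2, y_3 = 5.75, z_3 = 7.75, x_4 = 4.5, z_4 = 7.5, w_4 = 2.75, d_4 = 1.75, h_4 = 1.5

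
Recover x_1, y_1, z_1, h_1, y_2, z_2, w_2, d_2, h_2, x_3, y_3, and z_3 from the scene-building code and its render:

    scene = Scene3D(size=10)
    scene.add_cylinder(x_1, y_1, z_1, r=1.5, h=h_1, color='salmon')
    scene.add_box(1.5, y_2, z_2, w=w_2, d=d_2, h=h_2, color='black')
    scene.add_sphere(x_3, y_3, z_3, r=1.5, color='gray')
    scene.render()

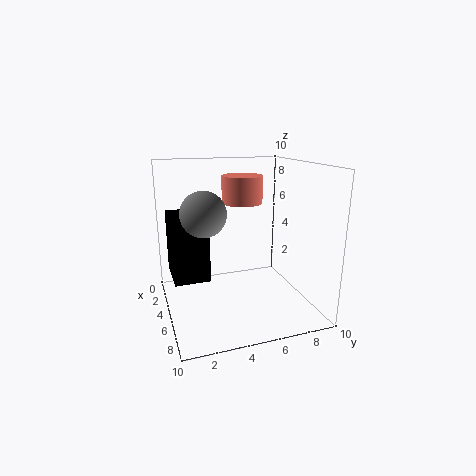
x_1 = 3
y_1 = 6
z_1 = 7
h_1 = 2
y_2 = 0.5
z_2 = 2
w_2 = 3.5
d_2 = 2.5
h_2 = 4.5
x_3 = 5.5
y_3 = 2.5
z_3 = 7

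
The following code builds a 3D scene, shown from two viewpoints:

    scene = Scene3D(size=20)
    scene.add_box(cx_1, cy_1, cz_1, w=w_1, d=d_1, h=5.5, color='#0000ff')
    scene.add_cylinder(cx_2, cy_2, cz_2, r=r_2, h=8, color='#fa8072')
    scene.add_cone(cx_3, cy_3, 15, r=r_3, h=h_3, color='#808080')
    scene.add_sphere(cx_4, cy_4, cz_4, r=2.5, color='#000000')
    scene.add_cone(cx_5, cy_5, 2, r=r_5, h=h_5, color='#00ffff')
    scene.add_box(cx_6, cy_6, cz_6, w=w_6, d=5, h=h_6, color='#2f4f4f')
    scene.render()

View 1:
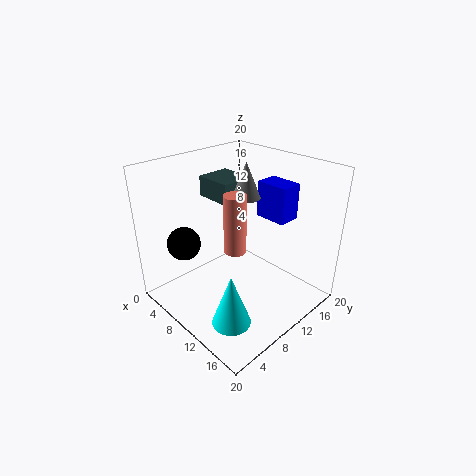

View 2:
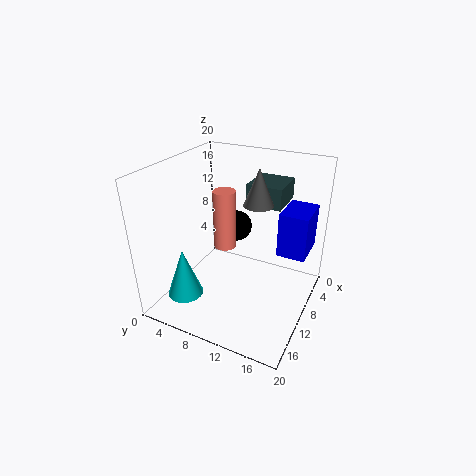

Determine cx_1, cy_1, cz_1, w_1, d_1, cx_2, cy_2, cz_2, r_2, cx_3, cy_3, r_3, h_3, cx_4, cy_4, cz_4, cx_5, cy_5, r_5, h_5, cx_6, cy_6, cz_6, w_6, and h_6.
cx_1 = 7.5
cy_1 = 16.5
cz_1 = 10.5
w_1 = 5
d_1 = 3.5
cx_2 = 11
cy_2 = 8.5
cz_2 = 9
r_2 = 1.5
cx_3 = 9
cy_3 = 12.5
r_3 = 2
h_3 = 5
cx_4 = 2.5
cy_4 = 6
cz_4 = 7.5
cx_5 = 15
cy_5 = 4
r_5 = 2.5
h_5 = 7
cx_6 = 2
cy_6 = 10
cz_6 = 14
w_6 = 5.5
h_6 = 3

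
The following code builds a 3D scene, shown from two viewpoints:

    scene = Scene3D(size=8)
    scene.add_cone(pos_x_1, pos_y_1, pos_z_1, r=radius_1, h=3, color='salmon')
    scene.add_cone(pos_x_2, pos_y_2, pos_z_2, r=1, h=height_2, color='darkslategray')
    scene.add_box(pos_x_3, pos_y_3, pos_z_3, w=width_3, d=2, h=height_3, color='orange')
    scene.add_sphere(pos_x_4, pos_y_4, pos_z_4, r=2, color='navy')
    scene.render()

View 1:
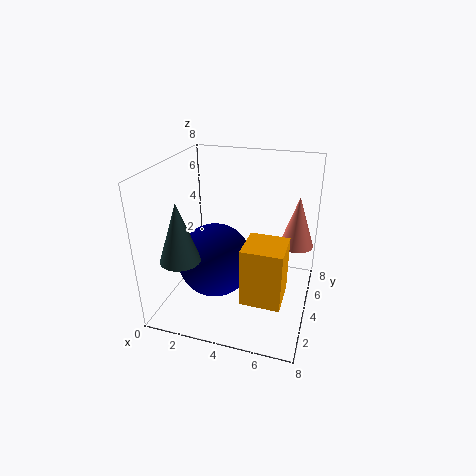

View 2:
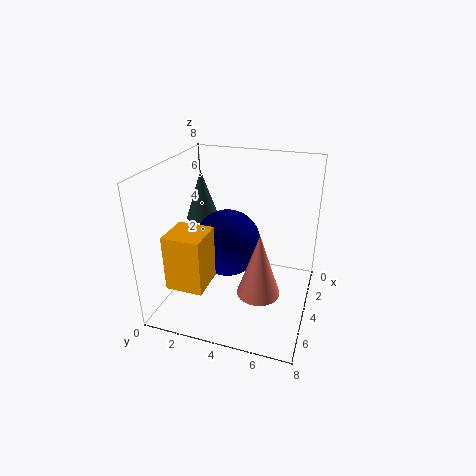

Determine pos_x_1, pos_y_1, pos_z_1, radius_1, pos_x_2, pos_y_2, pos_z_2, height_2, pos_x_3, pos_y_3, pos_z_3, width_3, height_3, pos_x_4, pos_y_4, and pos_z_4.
pos_x_1 = 7; pos_y_1 = 6; pos_z_1 = 3; radius_1 = 1; pos_x_2 = 2; pos_y_2 = 1; pos_z_2 = 4; height_2 = 3; pos_x_3 = 5; pos_y_3 = 1; pos_z_3 = 2; width_3 = 2; height_3 = 3; pos_x_4 = 3; pos_y_4 = 3; pos_z_4 = 3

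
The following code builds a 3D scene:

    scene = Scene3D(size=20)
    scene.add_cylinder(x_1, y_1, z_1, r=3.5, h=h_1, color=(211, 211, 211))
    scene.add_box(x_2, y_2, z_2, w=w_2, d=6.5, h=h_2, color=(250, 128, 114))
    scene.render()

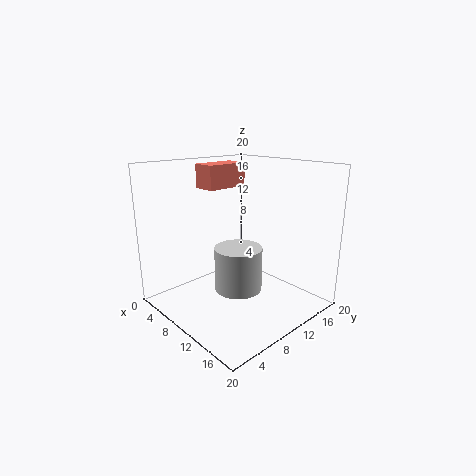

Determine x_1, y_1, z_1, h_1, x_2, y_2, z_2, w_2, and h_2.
x_1 = 9; y_1 = 11; z_1 = 1.5; h_1 = 6.5; x_2 = 2; y_2 = 9; z_2 = 16; w_2 = 3.5; h_2 = 3.5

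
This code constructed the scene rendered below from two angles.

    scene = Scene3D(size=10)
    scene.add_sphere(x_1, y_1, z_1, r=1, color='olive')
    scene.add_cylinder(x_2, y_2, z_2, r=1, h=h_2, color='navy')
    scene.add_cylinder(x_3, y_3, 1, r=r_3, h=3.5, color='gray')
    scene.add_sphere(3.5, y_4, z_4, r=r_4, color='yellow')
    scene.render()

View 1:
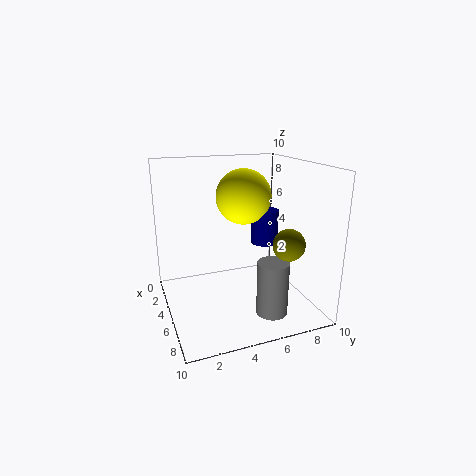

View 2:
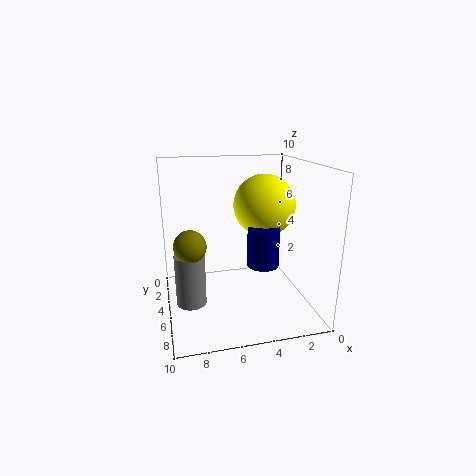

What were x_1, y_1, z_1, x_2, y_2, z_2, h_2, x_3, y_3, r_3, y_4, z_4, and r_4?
x_1 = 8.5, y_1 = 7, z_1 = 5.5, x_2 = 4, y_2 = 7.5, z_2 = 4, h_2 = 2.5, x_3 = 8.5, y_3 = 6, r_3 = 1, y_4 = 6, z_4 = 7.5, r_4 = 2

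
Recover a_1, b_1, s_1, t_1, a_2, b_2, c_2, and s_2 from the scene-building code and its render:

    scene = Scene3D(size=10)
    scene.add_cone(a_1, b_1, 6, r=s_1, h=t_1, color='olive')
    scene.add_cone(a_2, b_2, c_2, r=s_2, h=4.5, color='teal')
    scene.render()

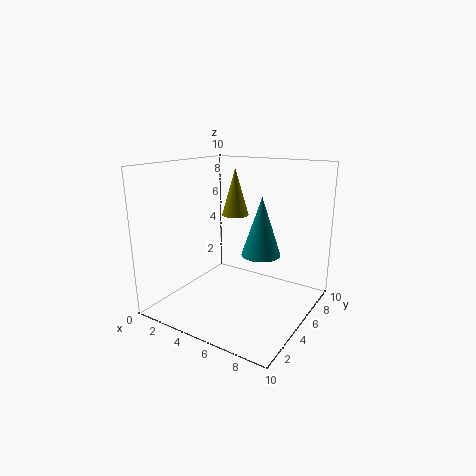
a_1 = 3.5
b_1 = 7
s_1 = 1
t_1 = 3.5
a_2 = 5.5
b_2 = 7.5
c_2 = 3
s_2 = 1.5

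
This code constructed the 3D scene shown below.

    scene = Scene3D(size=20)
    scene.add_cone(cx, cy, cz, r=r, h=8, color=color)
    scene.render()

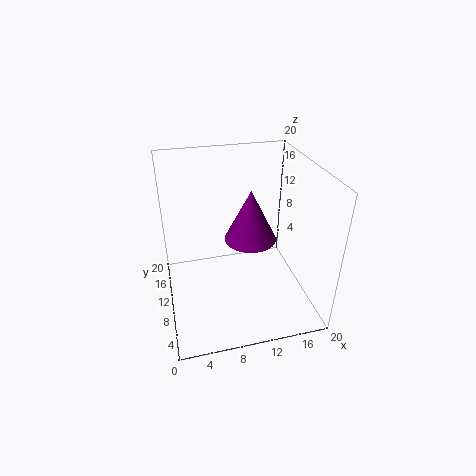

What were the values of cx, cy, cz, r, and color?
cx = 13, cy = 14, cz = 7, r = 4, color = 'purple'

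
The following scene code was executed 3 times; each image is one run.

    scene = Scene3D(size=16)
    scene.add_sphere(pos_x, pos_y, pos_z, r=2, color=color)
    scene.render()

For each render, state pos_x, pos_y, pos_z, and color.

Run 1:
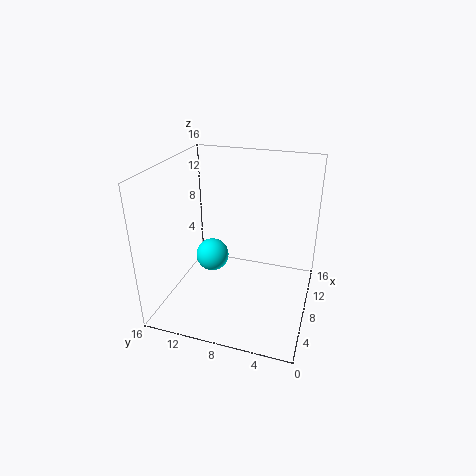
pos_x = 10
pos_y = 12
pos_z = 4
color = 'cyan'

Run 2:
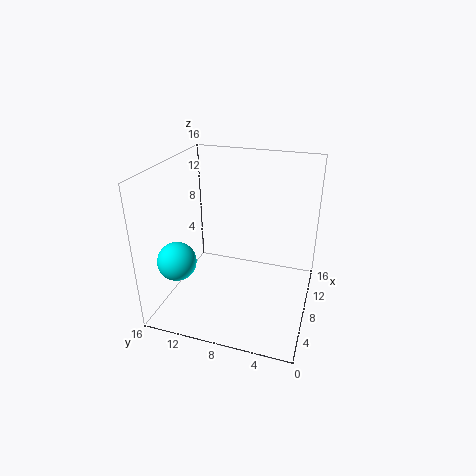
pos_x = 3
pos_y = 13
pos_z = 7
color = 'cyan'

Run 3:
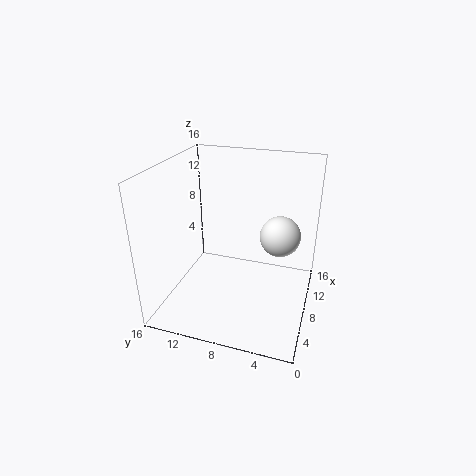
pos_x = 6
pos_y = 3
pos_z = 10
color = 'white'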